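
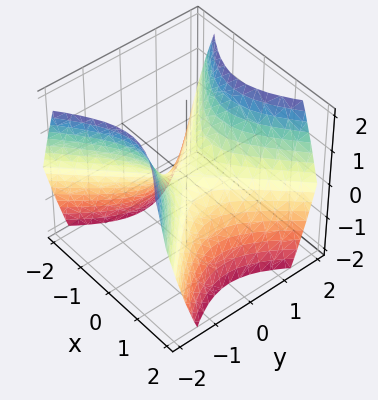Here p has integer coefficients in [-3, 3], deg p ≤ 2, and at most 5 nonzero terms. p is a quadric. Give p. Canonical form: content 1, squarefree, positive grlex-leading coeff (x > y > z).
x^2 - y^2 + z

1. deg p = 2. A hyperbolic paraboloid; a quadric.
2. Symmetries: mirror symmetry y ↦ −y ⇒ only even powers of y; the x ↦ −x reflection is a symmetry, so x appears only in even powers.
3. Checking where it meets the axes: one x-axis crossing is at x = 0; it meets the z-axis at z = 0 (among the integer gridlines); it meets the y-axis at y = 0 (among the integer gridlines).
4. Solving for integer coefficients yields p as stated.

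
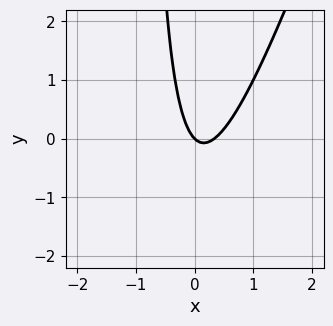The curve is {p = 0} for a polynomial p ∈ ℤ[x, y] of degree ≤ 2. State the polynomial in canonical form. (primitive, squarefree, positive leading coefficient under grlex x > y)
1. The degree is 2 — no degree-1 curve has this shape.
2. From the visible intercepts: one x-axis crossing is at x = 0; one y-axis crossing is at y = 0.
3. Together with the visible shape, these determine p as stated.

3*x^2 - x*y - x - y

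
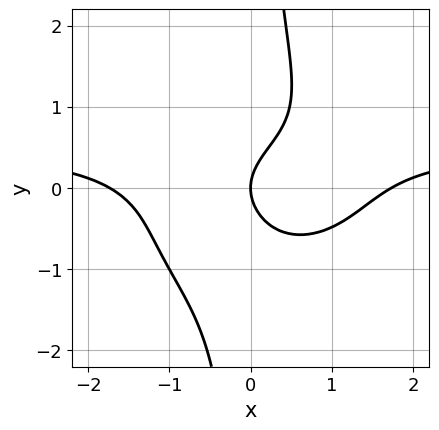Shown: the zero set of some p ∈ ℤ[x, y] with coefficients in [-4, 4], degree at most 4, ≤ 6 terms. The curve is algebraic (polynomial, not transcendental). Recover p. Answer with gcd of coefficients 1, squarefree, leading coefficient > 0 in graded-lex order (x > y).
First, deg p = 4. A generic line meets the curve in up to 4 points.
Next, checking where it meets the axes: one x-axis crossing is at x = 0; one y-axis crossing is at y = 0.
Finally, putting this together gives p.

2*x^3*y + 3*x*y^3 - x^3 - 3*y^2 + 3*x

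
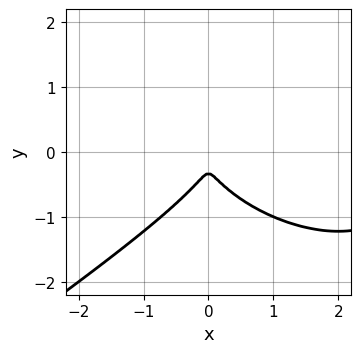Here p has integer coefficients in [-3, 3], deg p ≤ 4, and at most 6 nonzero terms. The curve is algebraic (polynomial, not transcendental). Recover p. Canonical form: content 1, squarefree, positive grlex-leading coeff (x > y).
(a) deg p = 3. No degree-2 curve has this shape.
(b) The integer polynomial consistent with all of this is the stated p.

x^3 - 3*y^3 - 3*x^2 - y^2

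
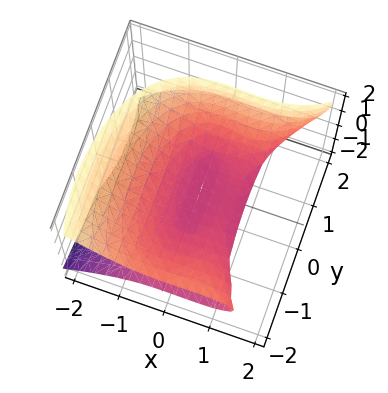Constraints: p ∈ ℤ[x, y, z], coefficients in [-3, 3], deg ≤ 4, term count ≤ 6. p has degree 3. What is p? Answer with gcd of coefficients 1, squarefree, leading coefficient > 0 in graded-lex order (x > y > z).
x^3 - y^2*z - y*z^2 - x^2 + 3*z^2

(a) deg p = 3. No degree-2 surface has this shape.
(b) From the axis intercepts and sections: among the integer gridlines, it crosses the x-axis at x ∈ {0, 1}; every point of the y-axis in the box is on the surface; it crosses the z-axis at the gridline z = 0.
(c) Together with the visible shape, these determine p as stated.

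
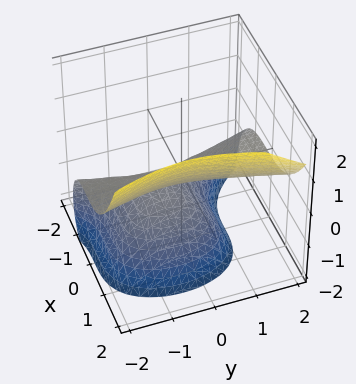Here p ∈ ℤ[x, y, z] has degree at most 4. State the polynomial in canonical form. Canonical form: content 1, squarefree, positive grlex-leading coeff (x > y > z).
3*x^3 - 2*y^2*z - 2*y*z - 3*z^2 - 2*z

deg p = 3. No degree-2 surface has this shape.
Against the integer gridlines: it crosses the x-axis at the gridline x = 0; the visible y-axis segment lies entirely on the surface; one z-axis crossing is at z = 0.
The integer polynomial consistent with all of this is the stated p.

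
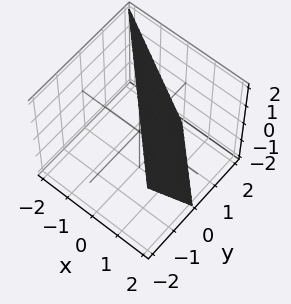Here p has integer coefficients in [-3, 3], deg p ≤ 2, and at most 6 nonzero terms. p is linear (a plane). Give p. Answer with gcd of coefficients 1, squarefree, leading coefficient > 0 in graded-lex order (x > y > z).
2*x + 2*y + z - 2

(a) The degree is 1 — every cross-section is a straight line — this is a plane.
(b) Against the integer gridlines: it meets the z-axis at z = 2 (among the integer gridlines); it meets the x-axis at x = 1 (among the integer gridlines); one y-axis crossing is at y = 1.
(c) Putting this together gives p.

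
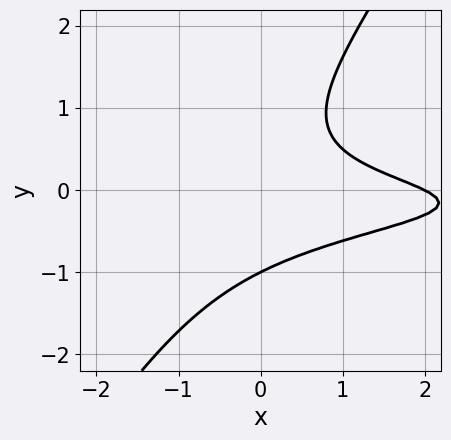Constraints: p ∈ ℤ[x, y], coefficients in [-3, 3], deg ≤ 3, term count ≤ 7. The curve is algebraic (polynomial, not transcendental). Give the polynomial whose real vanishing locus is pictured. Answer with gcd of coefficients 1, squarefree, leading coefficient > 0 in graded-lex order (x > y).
Degree: no degree-2 curve has this shape, so deg p = 3.
From the axis intercepts and sections: it crosses the x-axis at the gridline x = 2; it meets the y-axis at y = -1 (among the integer gridlines).
Together with the visible shape, these determine p as stated.

3*x*y^2 - 2*y^3 + x*y + x - 2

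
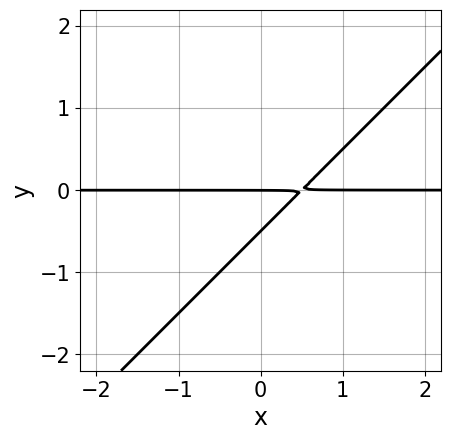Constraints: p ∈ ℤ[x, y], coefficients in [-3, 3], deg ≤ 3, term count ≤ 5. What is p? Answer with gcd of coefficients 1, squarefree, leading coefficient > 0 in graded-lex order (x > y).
2*x*y - 2*y^2 - y

1. deg p = 2.
2. From the visible intercepts: the visible x-axis segment lies entirely on the curve; it crosses the y-axis at the gridline y = 0.
3. These observations pin down the coefficients.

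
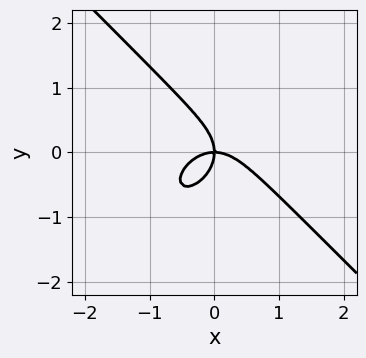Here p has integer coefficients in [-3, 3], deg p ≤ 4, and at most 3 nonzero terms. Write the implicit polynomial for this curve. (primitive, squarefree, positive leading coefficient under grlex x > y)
1. Degree: no degree-2 curve has this shape, so deg p = 3.
2. Against the integer gridlines: one y-axis crossing is at y = 0; it meets the x-axis at x = 0 (among the integer gridlines).
3. Assembling these constraints gives the stated polynomial.

x^3 + y^3 + x*y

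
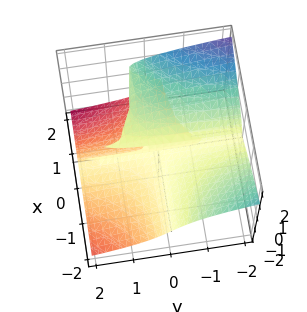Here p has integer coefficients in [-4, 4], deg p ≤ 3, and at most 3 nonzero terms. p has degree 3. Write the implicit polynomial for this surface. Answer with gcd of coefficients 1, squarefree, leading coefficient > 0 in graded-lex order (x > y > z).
x^2*y + 3*z^3 - 2*x*z

1. The degree is 3 — no degree-2 surface has this shape.
2. Checking where it meets the axes: it meets the z-axis at z = 0 (among the integer gridlines); the visible y-axis segment lies entirely on the surface; every point of the x-axis in the box is on the surface.
3. Assembling these constraints gives the stated polynomial.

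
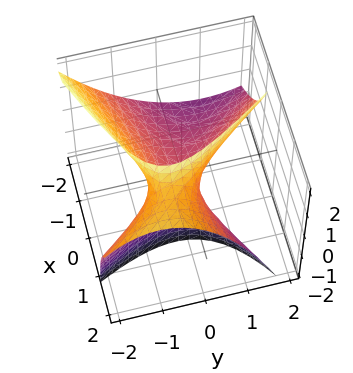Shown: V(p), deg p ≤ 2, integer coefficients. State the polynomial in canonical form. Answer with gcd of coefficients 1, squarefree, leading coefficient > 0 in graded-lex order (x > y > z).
x^2 - 2*x*y - 3*x*z - 2*y^2 + 2*z

deg p = 2. No degree-1 surface has this shape.
From the visible intercepts: it meets the y-axis at y = 0 (among the integer gridlines); it meets the z-axis at z = 0 (among the integer gridlines); it meets the x-axis at x = 0 (among the integer gridlines).
Putting this together gives p.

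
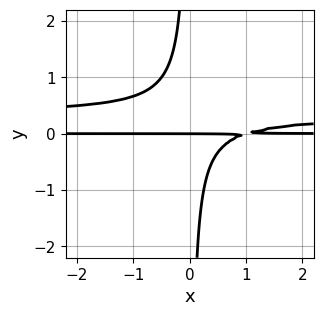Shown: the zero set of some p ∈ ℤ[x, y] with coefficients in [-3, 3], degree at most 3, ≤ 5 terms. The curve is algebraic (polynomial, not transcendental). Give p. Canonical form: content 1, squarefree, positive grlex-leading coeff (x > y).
1. deg p = 3. No degree-2 curve has this shape.
2. Observable constraints: the visible x-axis segment lies entirely on the curve; it meets the y-axis at y = 0 (among the integer gridlines).
3. Fitting integer coefficients to these (and the overall shape) gives p.

3*x*y^2 - x*y + y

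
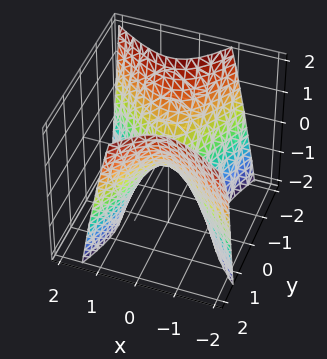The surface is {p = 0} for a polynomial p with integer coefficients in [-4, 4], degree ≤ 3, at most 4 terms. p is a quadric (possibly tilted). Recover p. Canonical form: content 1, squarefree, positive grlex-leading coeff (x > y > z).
3*x^2 + 2*x*y - 2*y^2 + 2*z

(a) The degree is 2 — no degree-1 surface has this shape.
(b) From the visible intercepts: it crosses the y-axis at the gridline y = 0; one x-axis crossing is at x = 0.
(c) Fitting integer coefficients to these (and the overall shape) gives p.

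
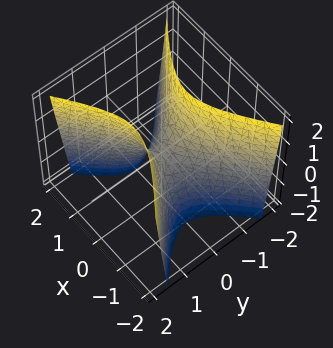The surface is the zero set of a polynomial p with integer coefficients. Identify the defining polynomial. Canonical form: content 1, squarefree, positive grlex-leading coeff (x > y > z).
2*x^2 - 3*y^2 + z

(a) Degree: a saddle surface; a quadric, so deg p = 2.
(b) Symmetries: mirror symmetry y ↦ −y ⇒ only even powers of y; the x ↦ −x reflection is a symmetry, so x appears only in even powers.
(c) Observable constraints: it meets the x-axis at x = 0 (among the integer gridlines); it crosses the z-axis at the gridline z = 0; it crosses the y-axis at the gridline y = 0.
(d) The integer polynomial consistent with all of this is the stated p.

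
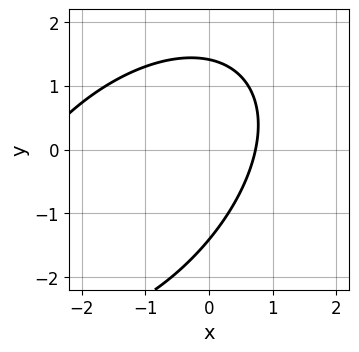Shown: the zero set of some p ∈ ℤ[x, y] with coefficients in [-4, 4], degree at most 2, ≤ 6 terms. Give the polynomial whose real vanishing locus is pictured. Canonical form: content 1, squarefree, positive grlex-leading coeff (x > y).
x^2 - x*y + y^2 + 2*x - 2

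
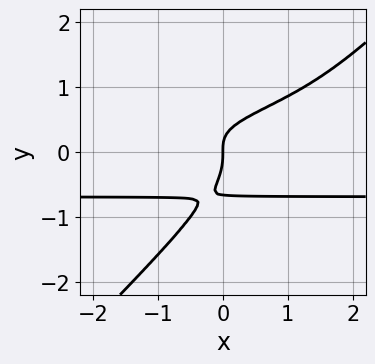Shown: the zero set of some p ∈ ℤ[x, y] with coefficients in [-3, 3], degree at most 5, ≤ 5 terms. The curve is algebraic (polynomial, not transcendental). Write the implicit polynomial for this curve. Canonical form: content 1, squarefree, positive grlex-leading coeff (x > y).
deg p = 4. No degree-3 curve has this shape.
From the visible intercepts: it meets the y-axis at y = 0 (among the integer gridlines); one x-axis crossing is at x = 0.
Together with the visible shape, these determine p as stated.

3*x*y^3 - 3*y^4 - 2*y^3 + x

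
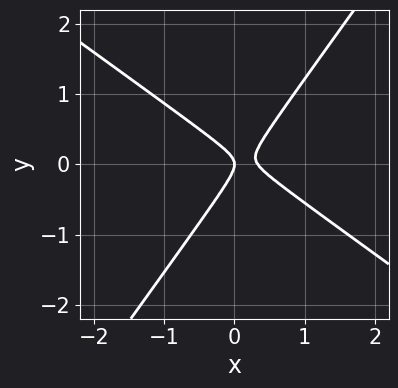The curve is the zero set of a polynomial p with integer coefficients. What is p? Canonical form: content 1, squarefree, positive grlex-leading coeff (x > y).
(a) deg p = 2. A generic line meets the curve in up to 2 points.
(b) Observable constraints: it meets the x-axis at x = 0 (among the integer gridlines); one y-axis crossing is at y = 0.
(c) Together with the visible shape, these determine p as stated.

3*x^2 + 2*x*y - 3*y^2 - x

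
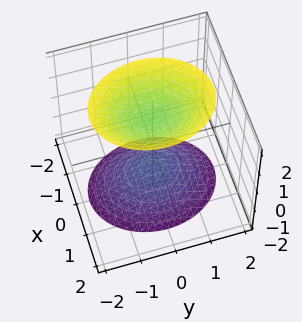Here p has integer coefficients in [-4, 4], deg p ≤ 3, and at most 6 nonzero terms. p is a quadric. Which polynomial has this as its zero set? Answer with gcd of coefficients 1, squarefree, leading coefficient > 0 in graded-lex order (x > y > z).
3*x^2 + 2*y^2 - 2*z^2 + 3

1. I count 2 distinct pieces. Treating them together as one polynomial.
2. Degree: two separate bowl-shaped sheets opening away from each other; a quadric, so deg p = 2.
3. Symmetries: mirror symmetry x ↦ −x ⇒ only even powers of x; the z ↦ −z reflection is a symmetry, so z appears only in even powers; the y ↦ −y reflection is a symmetry, so y appears only in even powers.
4. Reading off the gridlines: it misses every integer gridline on the y-axis; the surface avoids every integer x-axis point in the box.
5. The integer polynomial consistent with all of this is the stated p.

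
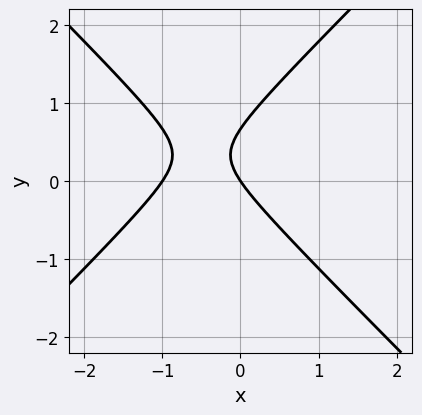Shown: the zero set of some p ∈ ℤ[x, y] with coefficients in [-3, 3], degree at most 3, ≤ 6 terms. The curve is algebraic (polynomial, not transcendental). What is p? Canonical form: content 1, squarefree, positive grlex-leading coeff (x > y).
(a) Degree: no degree-1 curve has this shape, so deg p = 2.
(b) Observable constraints: it crosses the y-axis at the gridline y = 0; the x-axis gridline crossings are at x ∈ {-1, 0}.
(c) Fitting integer coefficients to these (and the overall shape) gives p.

3*x^2 - 3*y^2 + 3*x + 2*y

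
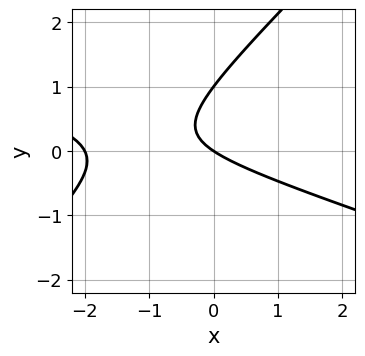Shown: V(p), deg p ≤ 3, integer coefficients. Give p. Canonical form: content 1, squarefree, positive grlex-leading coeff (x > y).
First, degree: no degree-1 curve has this shape, so deg p = 2.
Then, observable constraints: the y-axis gridline crossings are at y ∈ {0, 1}; among the integer gridlines, it crosses the x-axis at x ∈ {-2, 0}.
Finally, solving for integer coefficients yields p as stated.

x^2 + 2*x*y - 3*y^2 + 2*x + 3*y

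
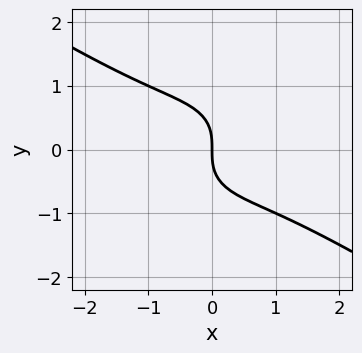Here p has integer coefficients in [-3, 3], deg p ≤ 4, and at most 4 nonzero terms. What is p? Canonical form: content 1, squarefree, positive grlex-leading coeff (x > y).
2*x^3 + 2*x^2*y + 3*y^3 + 3*x

First, degree: no degree-2 curve has this shape, so deg p = 3.
Next, from the visible intercepts: it crosses the y-axis at the gridline y = 0; one x-axis crossing is at x = 0.
Finally, these observations pin down the coefficients.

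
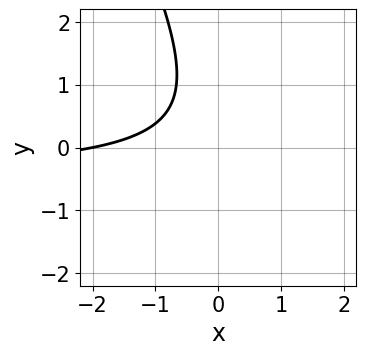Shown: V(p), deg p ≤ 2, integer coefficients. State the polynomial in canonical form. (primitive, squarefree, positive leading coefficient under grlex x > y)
2*x*y + y^2 + x - y + 2

1. The degree is 2 — the shape is more complex than any degree-1 curve.
2. Observable constraints: the curve avoids every integer y-axis point in the box; it meets the x-axis at x = -2 (among the integer gridlines).
3. Solving for integer coefficients yields p as stated.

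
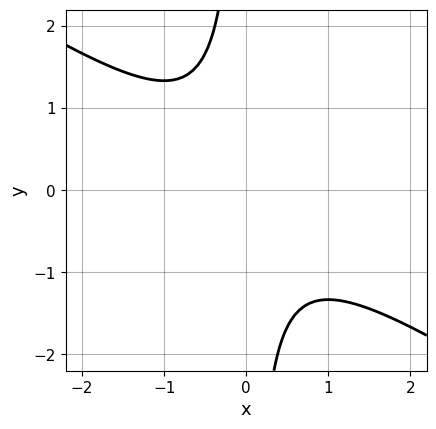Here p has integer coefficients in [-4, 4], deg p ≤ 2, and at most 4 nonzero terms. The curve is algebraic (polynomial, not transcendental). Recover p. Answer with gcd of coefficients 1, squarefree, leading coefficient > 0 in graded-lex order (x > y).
2*x^2 + 3*x*y + 2

1. deg p = 2.
2. From the axis intercepts and sections: it misses every integer gridline on the x-axis; no y-intercept at any integer in the box.
3. Assembling these constraints gives the stated polynomial.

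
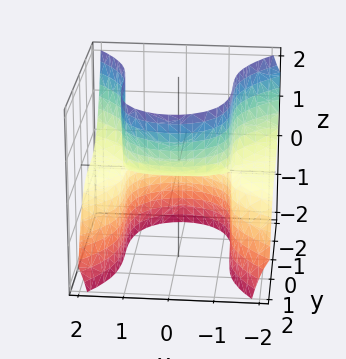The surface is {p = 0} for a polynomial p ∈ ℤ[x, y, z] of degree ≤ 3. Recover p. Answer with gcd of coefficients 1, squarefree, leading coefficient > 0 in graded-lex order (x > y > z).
2*x^2*z + y^3 - 3*z

1. The degree is 3 — the shape is more complex than any degree-2 surface.
2. Reading off the gridlines: the visible x-axis segment lies entirely on the surface; one y-axis crossing is at y = 0; one z-axis crossing is at z = 0.
3. Fitting integer coefficients to these (and the overall shape) gives p.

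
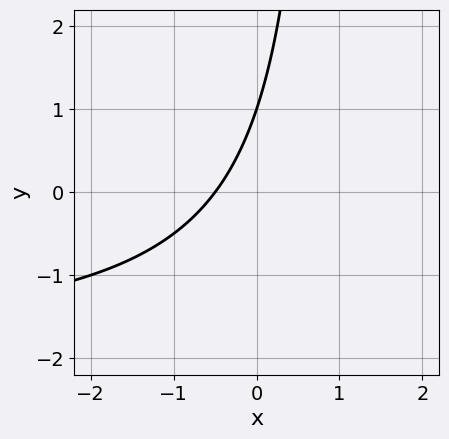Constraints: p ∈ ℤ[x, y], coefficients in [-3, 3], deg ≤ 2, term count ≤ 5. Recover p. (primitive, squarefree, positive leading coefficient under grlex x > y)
First, the degree is 2 — no degree-1 curve has this shape.
Next, checking where it meets the axes: it meets the y-axis at y = 1 (among the integer gridlines).
Finally, solving for integer coefficients yields p as stated.

x*y + 2*x - y + 1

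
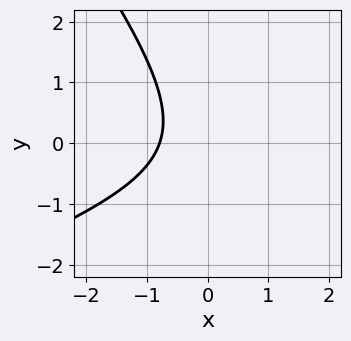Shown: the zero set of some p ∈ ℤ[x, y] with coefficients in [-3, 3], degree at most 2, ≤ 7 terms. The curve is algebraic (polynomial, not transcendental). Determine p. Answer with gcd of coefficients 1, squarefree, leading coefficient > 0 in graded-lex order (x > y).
x^2 - 2*x*y - 2*y^2 - 3*x - 3

deg p = 2.
Checking where it meets the axes: the curve avoids every integer y-axis point in the box.
These observations pin down the coefficients.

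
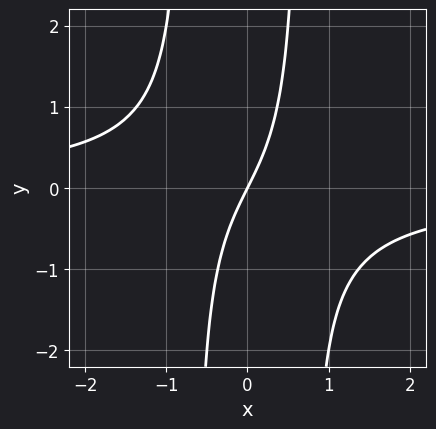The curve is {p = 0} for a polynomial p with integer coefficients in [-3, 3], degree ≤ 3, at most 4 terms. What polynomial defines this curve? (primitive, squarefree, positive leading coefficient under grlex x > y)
1. Degree: a generic line meets the curve in up to 3 points, so deg p = 3.
2. Observable constraints: one y-axis crossing is at y = 0; it crosses the x-axis at the gridline x = 0.
3. Putting this together gives p.

2*x^2*y + 2*x - y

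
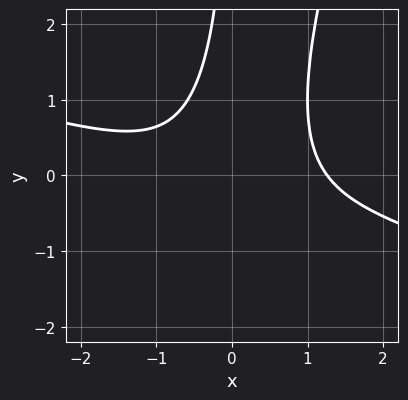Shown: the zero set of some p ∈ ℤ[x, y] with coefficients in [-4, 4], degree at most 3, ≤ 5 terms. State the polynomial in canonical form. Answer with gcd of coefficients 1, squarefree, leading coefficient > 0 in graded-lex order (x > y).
x^3 + 3*x^2*y - x*y^2 - x*y - 2

deg p = 3. The shape is more complex than any degree-2 curve.
From the axis intercepts and sections: it misses every integer gridline on the y-axis.
Putting this together gives p.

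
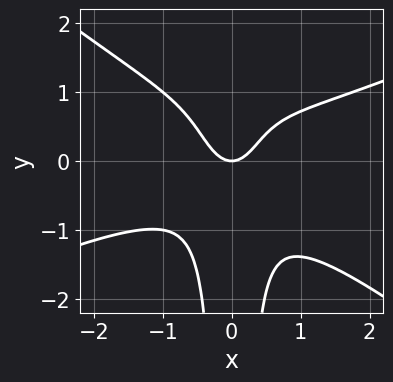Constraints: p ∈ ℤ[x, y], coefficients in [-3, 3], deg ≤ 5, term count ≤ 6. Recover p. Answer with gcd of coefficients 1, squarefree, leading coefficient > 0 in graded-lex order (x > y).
Degree: the shape is more complex than any degree-3 curve, so deg p = 4.
Checking where it meets the axes: it meets the x-axis at x = 0 (among the integer gridlines); one y-axis crossing is at y = 0.
The integer polynomial consistent with all of this is the stated p.

x^4 - x^3*y - 3*x^2*y^2 + 2*x^2 - y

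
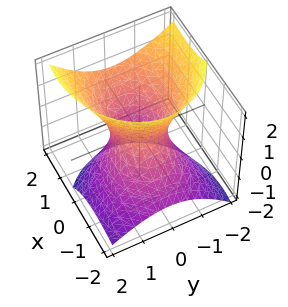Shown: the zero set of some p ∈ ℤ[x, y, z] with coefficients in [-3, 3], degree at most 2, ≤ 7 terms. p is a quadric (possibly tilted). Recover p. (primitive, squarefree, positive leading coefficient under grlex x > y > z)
1. deg p = 2.
2. Reading off the gridlines: no z-intercept at any integer in the box; the x-axis gridline crossings are at x ∈ {-1, 1}.
3. These observations pin down the coefficients.

2*x^2 - 3*x*z + 3*y^2 + y*z - 2*z^2 - 2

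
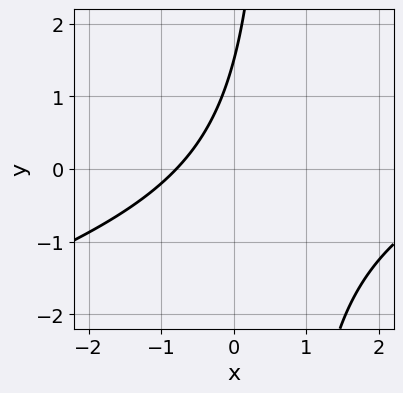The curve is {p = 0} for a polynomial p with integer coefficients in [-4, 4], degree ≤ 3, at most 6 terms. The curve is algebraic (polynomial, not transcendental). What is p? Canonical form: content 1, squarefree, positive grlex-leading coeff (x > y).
x^2 - 3*x*y - 3*x + 2*y - 3

(a) Degree: a generic line meets the curve in up to 2 points, so deg p = 2.
(b) Solving for integer coefficients yields p as stated.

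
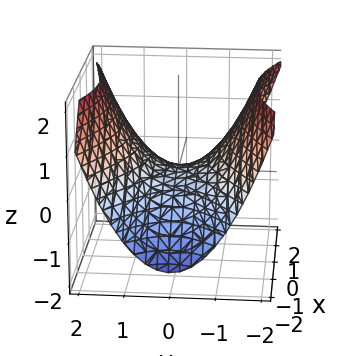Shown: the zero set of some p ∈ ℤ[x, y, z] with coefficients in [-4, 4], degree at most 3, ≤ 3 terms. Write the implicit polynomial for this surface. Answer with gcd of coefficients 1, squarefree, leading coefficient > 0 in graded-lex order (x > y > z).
x^2 - 2*y^2 + 3*z

The degree is 2 — a saddle surface; a quadric.
Symmetries: mirror symmetry y ↦ −y ⇒ only even powers of y; the x ↦ −x reflection is a symmetry, so x appears only in even powers.
Against the integer gridlines: it meets the z-axis at z = 0 (among the integer gridlines); one x-axis crossing is at x = 0.
Matching integer coefficients to the picture gives p.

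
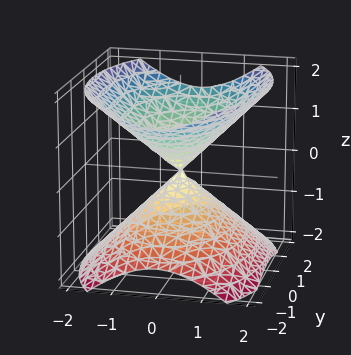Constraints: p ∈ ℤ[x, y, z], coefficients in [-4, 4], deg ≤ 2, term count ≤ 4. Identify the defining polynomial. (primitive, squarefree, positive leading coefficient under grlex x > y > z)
2*x^2 + y^2 - 2*z^2

(a) I count 2 distinct pieces. Treating them together as one polynomial.
(b) Degree: two nappes meeting at a single point; a quadric, so deg p = 2.
(c) Symmetries: it's symmetric under y → −y, forcing even powers of y; it's symmetric under z → −z, forcing even powers of z; mirror symmetry x ↦ −x ⇒ only even powers of x.
(d) From the visible intercepts: one z-axis crossing is at z = 0; one y-axis crossing is at y = 0; it crosses the x-axis at the gridline x = 0.
(e) Assembling these constraints gives the stated polynomial.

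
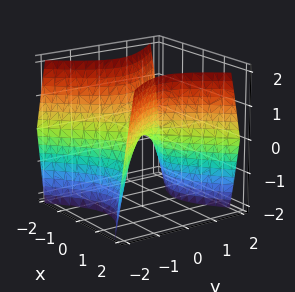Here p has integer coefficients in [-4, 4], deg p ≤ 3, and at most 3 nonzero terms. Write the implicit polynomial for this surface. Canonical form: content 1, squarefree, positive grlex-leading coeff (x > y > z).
3*x^2 - 3*y^2 - 2*z

First, degree: a hyperbolic paraboloid; a quadric, so deg p = 2.
Then, symmetries: the y ↦ −y reflection is a symmetry, so y appears only in even powers; mirror symmetry x ↦ −x ⇒ only even powers of x.
Then, observable constraints: it meets the x-axis at x = 0 (among the integer gridlines); one y-axis crossing is at y = 0; it crosses the z-axis at the gridline z = 0.
Finally, together with the visible shape, these determine p as stated.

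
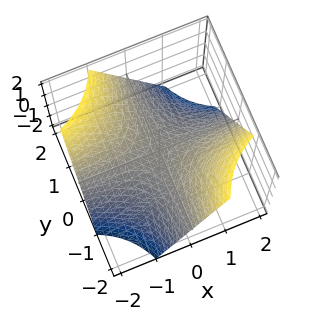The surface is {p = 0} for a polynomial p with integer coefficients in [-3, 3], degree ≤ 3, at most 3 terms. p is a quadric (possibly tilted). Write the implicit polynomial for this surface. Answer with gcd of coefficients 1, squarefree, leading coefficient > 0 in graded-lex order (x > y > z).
x*y + z

The degree is 2 — no degree-1 surface has this shape.
From the axis intercepts and sections: every point of the x-axis in the box is on the surface; every point of the y-axis in the box is on the surface; it crosses the z-axis at the gridline z = 0.
These observations pin down the coefficients.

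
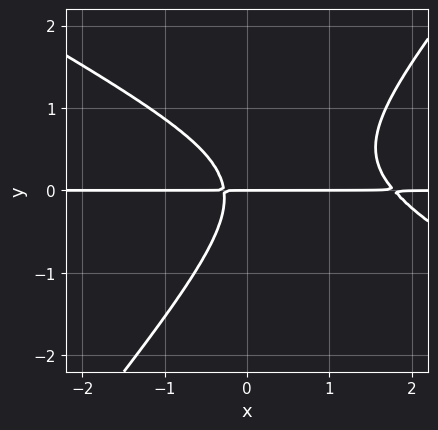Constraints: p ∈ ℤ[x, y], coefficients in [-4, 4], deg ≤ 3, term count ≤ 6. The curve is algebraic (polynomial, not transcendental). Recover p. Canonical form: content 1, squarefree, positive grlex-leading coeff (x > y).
2*x^2*y + 2*x*y^2 - 3*y^3 - 3*x*y - y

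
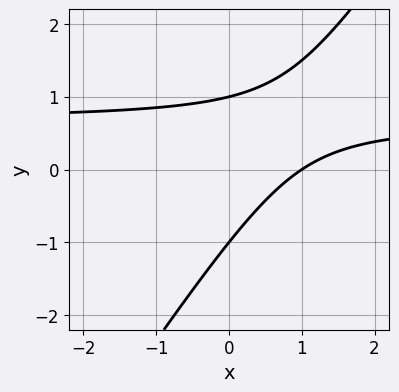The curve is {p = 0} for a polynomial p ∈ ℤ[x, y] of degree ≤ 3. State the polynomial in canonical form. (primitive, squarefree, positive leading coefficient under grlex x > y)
3*x*y - 2*y^2 - 2*x + 2

Degree: a generic line meets the curve in up to 2 points, so deg p = 2.
Reading off the gridlines: the y-axis gridline crossings are at y ∈ {-1, 1}; one x-axis crossing is at x = 1.
Matching integer coefficients to the picture gives p.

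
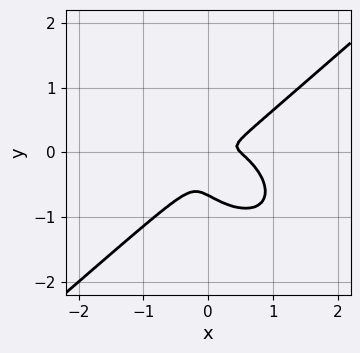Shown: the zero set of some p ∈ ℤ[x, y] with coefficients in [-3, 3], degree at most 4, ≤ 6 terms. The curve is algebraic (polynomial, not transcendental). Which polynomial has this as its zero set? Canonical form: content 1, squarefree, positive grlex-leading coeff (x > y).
2*x^3 - 3*y^3 - x^2 + x*y - 2*y^2

First, degree: the shape is more complex than any degree-2 curve, so deg p = 3.
Finally, the integer polynomial consistent with all of this is the stated p.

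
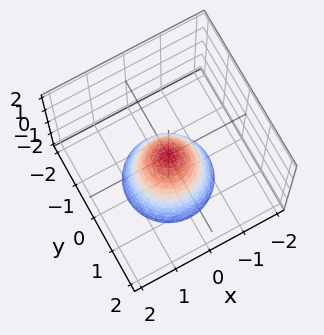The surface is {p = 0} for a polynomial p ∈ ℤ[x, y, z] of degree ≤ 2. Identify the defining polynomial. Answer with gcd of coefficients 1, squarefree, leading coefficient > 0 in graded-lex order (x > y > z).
3*x^2 + 3*y^2 + 2*z

1. Degree: a single bowl opening along one axis; a quadric, so deg p = 2.
2. By symmetry, every cross-section ⟂ z is a circle, so x, y appear only via x² + y².
3. Observable constraints: it crosses the z-axis at the gridline z = 0; one y-axis crossing is at y = 0; it meets the x-axis at x = 0 (among the integer gridlines).
4. Solving for integer coefficients yields p as stated.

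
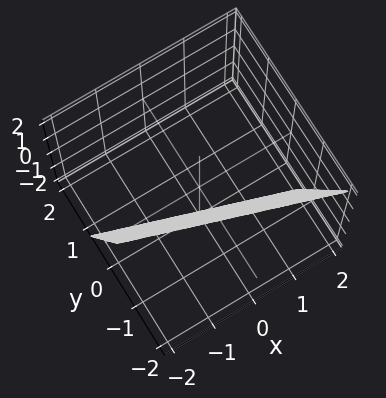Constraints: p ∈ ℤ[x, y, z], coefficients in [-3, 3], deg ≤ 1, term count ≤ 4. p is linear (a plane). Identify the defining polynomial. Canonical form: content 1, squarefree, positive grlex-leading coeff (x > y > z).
(a) deg p = 1. Every cross-section is a straight line — this is a plane.
(b) Checking where it meets the axes: it meets the z-axis at z = -2 (among the integer gridlines); it meets the x-axis at x = -2 (among the integer gridlines).
(c) Solving for integer coefficients yields p as stated.

x + 3*y + z + 2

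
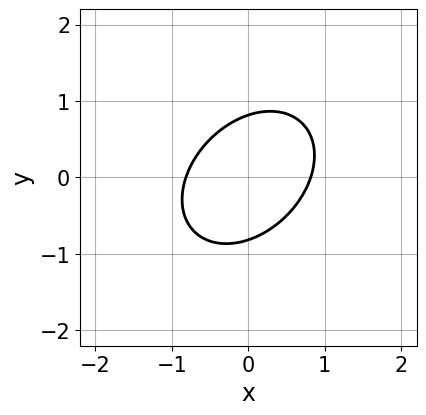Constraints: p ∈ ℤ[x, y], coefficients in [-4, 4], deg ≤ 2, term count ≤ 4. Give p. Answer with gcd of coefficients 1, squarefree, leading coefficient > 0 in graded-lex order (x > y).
First, deg p = 2.
Finally, the integer polynomial consistent with all of this is the stated p.

3*x^2 - 2*x*y + 3*y^2 - 2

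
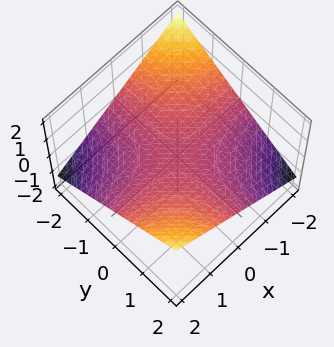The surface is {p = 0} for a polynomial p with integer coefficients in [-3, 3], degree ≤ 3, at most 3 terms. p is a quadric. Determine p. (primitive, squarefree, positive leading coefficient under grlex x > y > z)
(a) The degree is 2 — a saddle surface; a quadric.
(b) Against the integer gridlines: every point of the y-axis in the box is on the surface; the visible x-axis segment lies entirely on the surface; it crosses the z-axis at the gridline z = 0.
(c) Assembling these constraints gives the stated polynomial.

x*y - 3*z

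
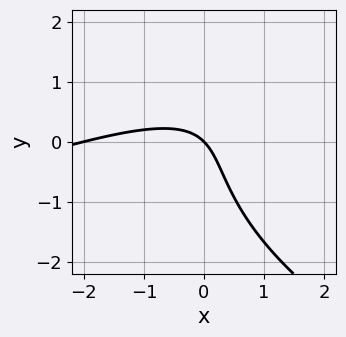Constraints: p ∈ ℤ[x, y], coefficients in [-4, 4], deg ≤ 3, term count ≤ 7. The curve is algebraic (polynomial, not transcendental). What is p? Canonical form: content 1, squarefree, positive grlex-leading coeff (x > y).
deg p = 3. The shape is more complex than any degree-2 curve.
Against the integer gridlines: the x-axis gridline crossings are at x ∈ {-2, 0}; it crosses the y-axis at the gridline y = 0.
Putting this together gives p.

y^3 + x^2 - 3*x*y + 2*x + 2*y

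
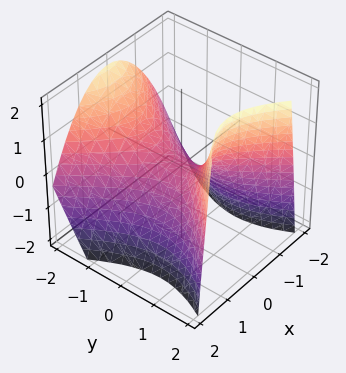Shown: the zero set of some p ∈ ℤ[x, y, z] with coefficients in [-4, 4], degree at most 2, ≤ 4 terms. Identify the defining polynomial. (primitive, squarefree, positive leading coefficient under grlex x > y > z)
3*x^2 - 2*y^2 - y*z + 3*z

1. The degree is 2 — the shape is more complex than any degree-1 surface.
2. Against the integer gridlines: it meets the x-axis at x = 0 (among the integer gridlines); it meets the y-axis at y = 0 (among the integer gridlines); it meets the z-axis at z = 0 (among the integer gridlines).
3. Putting this together gives p.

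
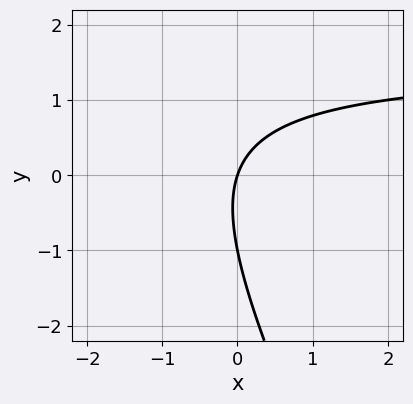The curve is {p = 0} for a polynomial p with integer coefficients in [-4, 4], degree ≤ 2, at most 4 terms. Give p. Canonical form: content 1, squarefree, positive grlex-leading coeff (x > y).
First, the degree is 2 — no degree-1 curve has this shape.
Next, reading off the gridlines: it meets the x-axis at x = 0 (among the integer gridlines); the y-axis gridline crossings are at y ∈ {-1, 0}.
Finally, these observations pin down the coefficients.

2*x*y + y^2 - 3*x + y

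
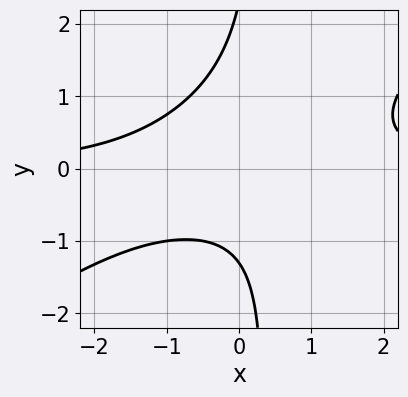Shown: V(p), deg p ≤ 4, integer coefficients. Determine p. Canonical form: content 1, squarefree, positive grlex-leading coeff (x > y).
2*x^2*y - 3*x*y^2 + y^2 - y - 3

(a) The degree is 3 — the shape is more complex than any degree-2 curve.
(b) From the visible intercepts: it misses every integer gridline on the x-axis.
(c) The integer polynomial consistent with all of this is the stated p.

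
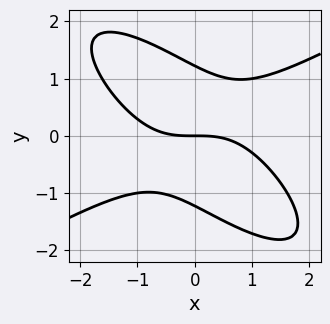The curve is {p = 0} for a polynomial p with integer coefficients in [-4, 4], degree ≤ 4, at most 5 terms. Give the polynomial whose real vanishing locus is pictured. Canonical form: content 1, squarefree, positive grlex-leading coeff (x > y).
x^3 - 2*x*y^2 - 2*y^3 + 3*y

First, degree: no degree-2 curve has this shape, so deg p = 3.
Then, against the integer gridlines: it meets the x-axis at x = 0 (among the integer gridlines); it crosses the y-axis at the gridline y = 0.
Finally, the integer polynomial consistent with all of this is the stated p.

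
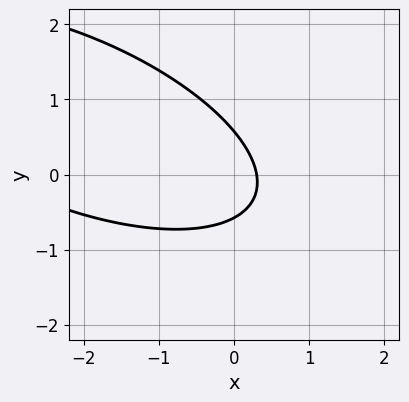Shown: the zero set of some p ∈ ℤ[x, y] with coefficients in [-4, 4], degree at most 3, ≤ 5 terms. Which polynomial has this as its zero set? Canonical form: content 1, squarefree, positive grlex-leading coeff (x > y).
x^2 + 2*x*y + 3*y^2 + 3*x - 1

First, degree: no degree-1 curve has this shape, so deg p = 2.
Finally, putting this together gives p.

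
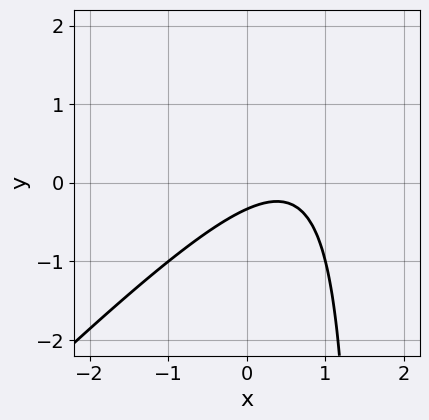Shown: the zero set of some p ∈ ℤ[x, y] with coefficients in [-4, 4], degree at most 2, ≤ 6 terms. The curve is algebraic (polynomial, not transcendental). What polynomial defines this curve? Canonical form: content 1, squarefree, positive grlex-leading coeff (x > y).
Degree: a generic line meets the curve in up to 2 points, so deg p = 2.
From the axis intercepts and sections: the curve avoids every integer x-axis point in the box.
These observations pin down the coefficients.

2*x^2 - 2*x*y - 2*x + 3*y + 1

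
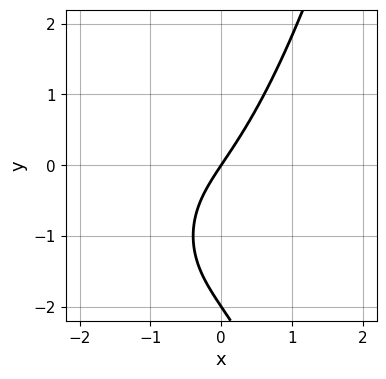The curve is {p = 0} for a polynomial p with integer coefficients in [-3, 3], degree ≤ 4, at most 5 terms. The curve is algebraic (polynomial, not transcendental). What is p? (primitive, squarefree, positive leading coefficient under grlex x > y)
2*x^3 + 2*x^2 - y^2 + 3*x - 2*y

First, degree: no degree-2 curve has this shape, so deg p = 3.
Next, from the visible intercepts: the y-axis gridline crossings are at y ∈ {-2, 0}; it meets the x-axis at x = 0 (among the integer gridlines).
Finally, together with the visible shape, these determine p as stated.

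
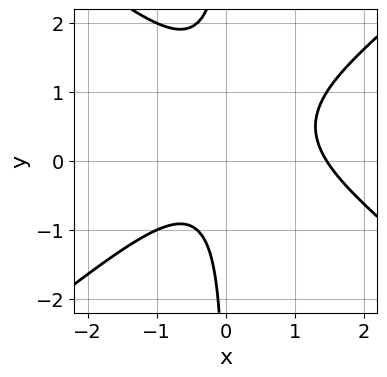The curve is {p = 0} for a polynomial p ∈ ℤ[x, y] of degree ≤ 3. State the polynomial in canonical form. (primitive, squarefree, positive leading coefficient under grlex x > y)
2*x^3 - 3*x*y^2 - 2*x^2 + 3*x*y - 2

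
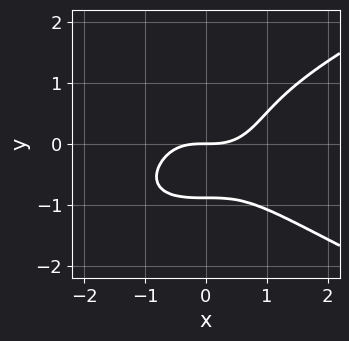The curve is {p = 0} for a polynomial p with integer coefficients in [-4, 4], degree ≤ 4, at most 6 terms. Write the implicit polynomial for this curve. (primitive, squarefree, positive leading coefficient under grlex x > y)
3*y^4 - 2*x^3 + y^2 + 3*y

First, degree: the shape is more complex than any degree-3 curve, so deg p = 4.
Then, observable constraints: it crosses the x-axis at the gridline x = 0; one y-axis crossing is at y = 0.
Finally, together with the visible shape, these determine p as stated.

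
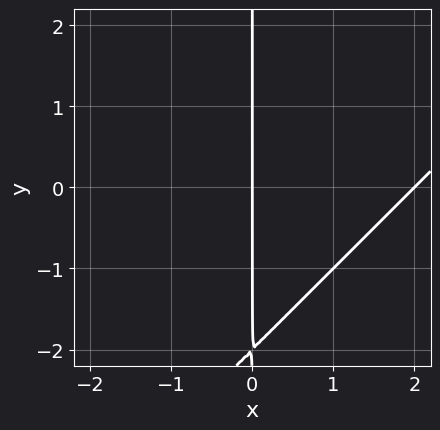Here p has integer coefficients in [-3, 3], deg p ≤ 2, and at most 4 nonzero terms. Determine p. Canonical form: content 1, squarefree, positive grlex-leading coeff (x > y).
First, deg p = 2.
Next, from the axis intercepts and sections: among the integer gridlines, it crosses the x-axis at x ∈ {0, 2}; every point of the y-axis in the box is on the curve.
Finally, matching integer coefficients to the picture gives p.

x^2 - x*y - 2*x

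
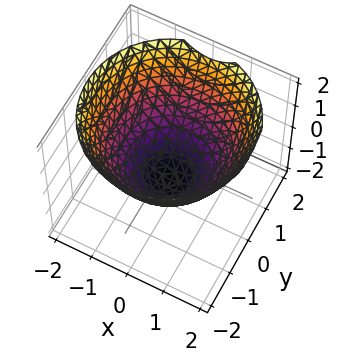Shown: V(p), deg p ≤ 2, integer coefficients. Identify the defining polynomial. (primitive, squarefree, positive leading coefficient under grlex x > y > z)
1. The degree is 2 — a generic line meets the surface in up to 2 points.
2. Symmetry: every cross-section ⟂ z is a circle, so x, y appear only via x² + y².
3. Reading off the gridlines: a circular section at z = 0 has radius between 1 and 2; it meets the z-axis at z = -1 (among the integer gridlines).
4. Fitting integer coefficients to these (and the overall shape) gives p.

2*x^2 + 2*y^2 - 3*z - 3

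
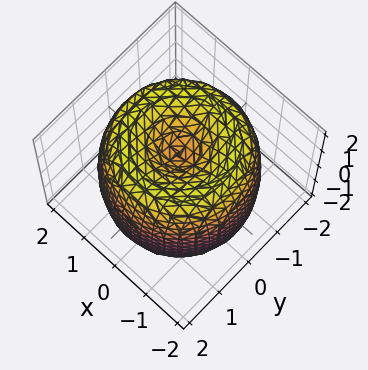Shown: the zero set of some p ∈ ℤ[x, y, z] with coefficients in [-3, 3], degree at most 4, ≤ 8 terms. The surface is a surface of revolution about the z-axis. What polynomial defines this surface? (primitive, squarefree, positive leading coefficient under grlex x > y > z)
x^4 + 2*x^2*y^2 + y^4 - 3*x^2 - 3*y^2 + z^2 - 1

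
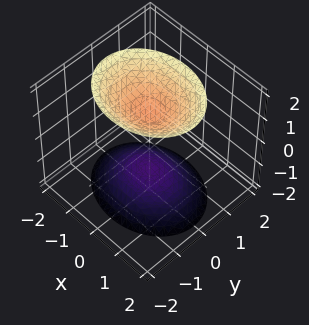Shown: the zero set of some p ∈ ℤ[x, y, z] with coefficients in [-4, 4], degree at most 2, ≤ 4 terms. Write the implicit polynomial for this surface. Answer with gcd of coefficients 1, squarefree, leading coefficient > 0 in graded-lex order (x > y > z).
1. I count 2 distinct pieces. Treating them together as one polynomial.
2. Degree: two sheets facing apart; a quadric, so deg p = 2.
3. Symmetries: mirror symmetry y ↦ −y ⇒ only even powers of y; mirror symmetry x ↦ −x ⇒ only even powers of x; it's symmetric under z → −z, forcing even powers of z.
4. Checking where it meets the axes: it misses every integer gridline on the y-axis; the surface avoids every integer x-axis point in the box.
5. Matching integer coefficients to the picture gives p.

2*x^2 + 3*y^2 - 2*z^2 + 3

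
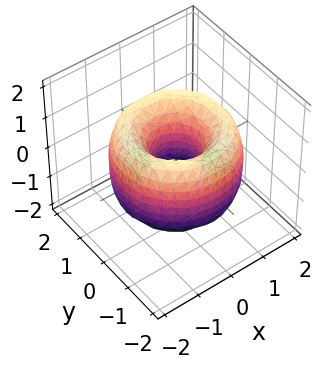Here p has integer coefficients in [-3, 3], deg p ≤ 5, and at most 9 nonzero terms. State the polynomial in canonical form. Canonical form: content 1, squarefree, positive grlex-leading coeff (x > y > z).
x^4 + 2*x^2*y^2 + y^4 - 3*x^2 - 3*y^2 + z^2 + 1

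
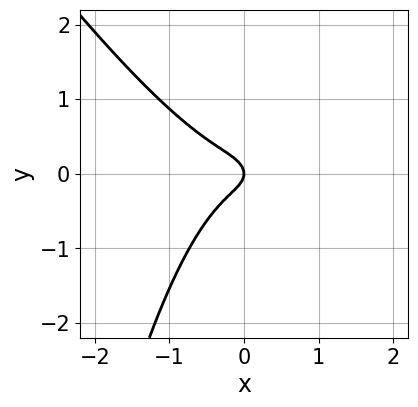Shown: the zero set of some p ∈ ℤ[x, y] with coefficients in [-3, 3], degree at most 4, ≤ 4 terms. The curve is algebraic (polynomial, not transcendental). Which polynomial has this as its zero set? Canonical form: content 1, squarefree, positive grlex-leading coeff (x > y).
First, degree: a generic line meets the curve in up to 3 points, so deg p = 3.
Next, against the integer gridlines: it crosses the x-axis at the gridline x = 0; it meets the y-axis at y = 0 (among the integer gridlines).
Finally, together with the visible shape, these determine p as stated.

3*x^3 + 2*x^2*y + 3*y^2 + x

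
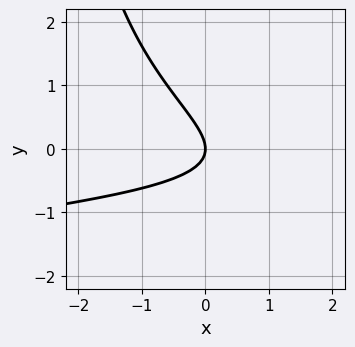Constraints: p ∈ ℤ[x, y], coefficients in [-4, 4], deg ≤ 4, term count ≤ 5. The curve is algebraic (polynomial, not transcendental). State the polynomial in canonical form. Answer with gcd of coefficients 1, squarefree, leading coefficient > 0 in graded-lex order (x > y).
1. deg p = 3. A generic line meets the curve in up to 3 points.
2. From the axis intercepts and sections: one y-axis crossing is at y = 0; it crosses the x-axis at the gridline x = 0.
3. Putting this together gives p.

x*y^2 + 2*x*y + 3*y^2 + 2*x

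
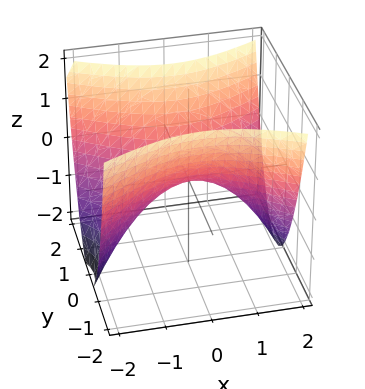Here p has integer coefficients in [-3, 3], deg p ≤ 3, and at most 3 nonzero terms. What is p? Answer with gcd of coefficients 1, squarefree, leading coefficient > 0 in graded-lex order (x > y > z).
x^2 - 2*y^2 + 2*z

(a) The degree is 2 — a hyperbolic paraboloid; a quadric.
(b) Symmetries: it's symmetric under y → −y, forcing even powers of y; the x ↦ −x reflection is a symmetry, so x appears only in even powers.
(c) From the axis intercepts and sections: it meets the x-axis at x = 0 (among the integer gridlines); it crosses the y-axis at the gridline y = 0; it meets the z-axis at z = 0 (among the integer gridlines).
(d) The integer polynomial consistent with all of this is the stated p.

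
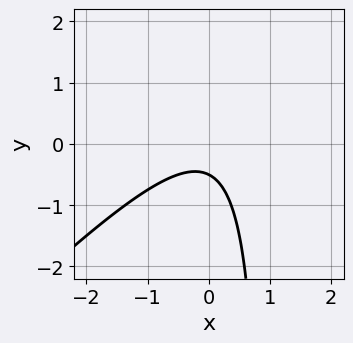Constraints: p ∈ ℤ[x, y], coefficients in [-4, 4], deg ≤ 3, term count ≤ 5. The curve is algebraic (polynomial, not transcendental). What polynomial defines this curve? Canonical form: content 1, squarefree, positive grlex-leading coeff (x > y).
1. The degree is 2 — no degree-1 curve has this shape.
2. Observable constraints: no x-intercept at any integer in the box.
3. Fitting integer coefficients to these (and the overall shape) gives p.

2*x^2 - 2*x*y + 2*y + 1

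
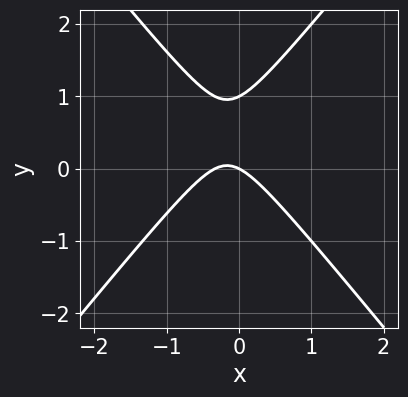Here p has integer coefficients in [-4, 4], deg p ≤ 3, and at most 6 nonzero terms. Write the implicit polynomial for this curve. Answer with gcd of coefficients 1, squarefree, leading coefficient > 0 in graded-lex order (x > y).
3*x^2 - 2*y^2 + x + 2*y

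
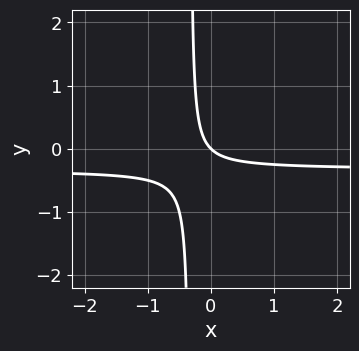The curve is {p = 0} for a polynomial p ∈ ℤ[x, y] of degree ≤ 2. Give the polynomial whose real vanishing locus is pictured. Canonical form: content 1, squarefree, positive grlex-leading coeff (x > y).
3*x*y + x + y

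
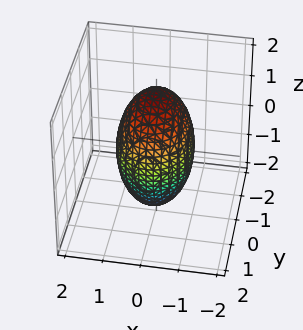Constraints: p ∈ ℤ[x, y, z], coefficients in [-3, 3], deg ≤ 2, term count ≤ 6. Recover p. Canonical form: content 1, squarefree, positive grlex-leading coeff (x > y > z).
(a) Degree: bounded and convex; a quadric, so deg p = 2.
(b) Symmetries: the y ↦ −y reflection is a symmetry, so y appears only in even powers; the x ↦ −x reflection is a symmetry, so x appears only in even powers; it's symmetric under z → −z, forcing even powers of z.
(c) Against the integer gridlines: among the integer gridlines, it crosses the x-axis at x ∈ {-1, 1}.
(d) Assembling these constraints gives the stated polynomial.

3*x^2 + 2*y^2 + z^2 - 3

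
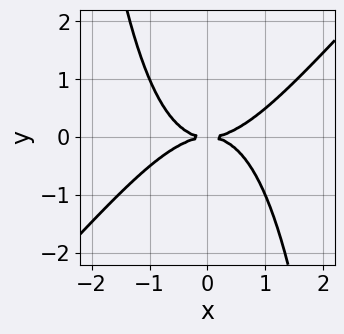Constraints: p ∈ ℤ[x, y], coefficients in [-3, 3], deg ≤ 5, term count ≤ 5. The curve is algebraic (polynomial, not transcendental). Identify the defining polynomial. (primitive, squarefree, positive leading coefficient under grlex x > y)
x^4 - x^3*y - 2*y^2

1. The degree is 4 — the shape is more complex than any degree-3 curve.
2. Against the integer gridlines: it crosses the y-axis at the gridline y = 0; one x-axis crossing is at x = 0.
3. Solving for integer coefficients yields p as stated.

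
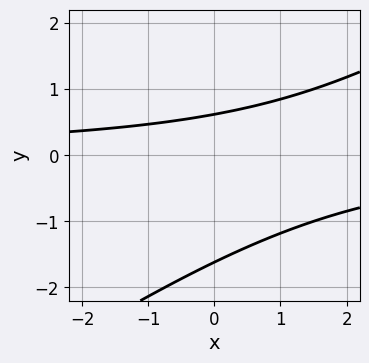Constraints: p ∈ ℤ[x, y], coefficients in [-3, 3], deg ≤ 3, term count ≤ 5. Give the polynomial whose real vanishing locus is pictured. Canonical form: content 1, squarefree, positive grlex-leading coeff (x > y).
First, deg p = 2. A generic line meets the curve in up to 2 points.
Then, observable constraints: it misses every integer gridline on the x-axis.
Finally, putting this together gives p.

2*x*y - 3*y^2 - 3*y + 3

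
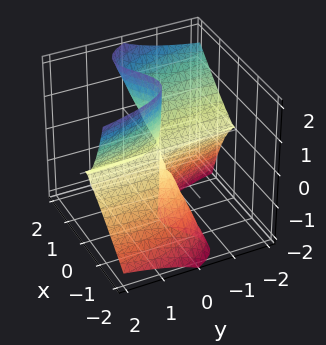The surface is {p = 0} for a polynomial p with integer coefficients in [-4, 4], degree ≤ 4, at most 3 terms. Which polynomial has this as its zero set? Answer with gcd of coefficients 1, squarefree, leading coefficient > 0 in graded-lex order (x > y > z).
The degree is 3 — a generic line meets the surface in up to 3 points.
Observable constraints: every point of the y-axis in the box is on the surface; it meets the x-axis at x = 0 (among the integer gridlines); every point of the z-axis in the box is on the surface.
Matching integer coefficients to the picture gives p.

2*x^3 - 2*x^2*z + y*z^2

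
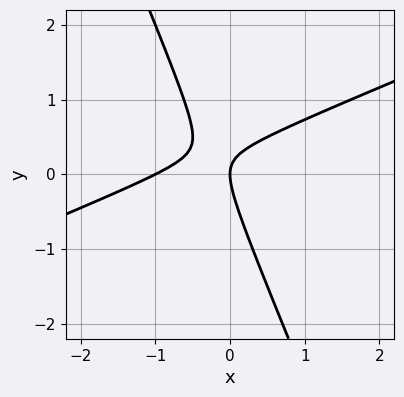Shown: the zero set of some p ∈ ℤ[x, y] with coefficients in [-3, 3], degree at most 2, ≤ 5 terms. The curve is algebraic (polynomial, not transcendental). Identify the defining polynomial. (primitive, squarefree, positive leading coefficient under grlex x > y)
(a) Degree: the shape is more complex than any degree-1 curve, so deg p = 2.
(b) Observable constraints: among the integer gridlines, it crosses the x-axis at x ∈ {-1, 0}; it crosses the y-axis at the gridline y = 0.
(c) Solving for integer coefficients yields p as stated.

x^2 - 2*x*y - y^2 + x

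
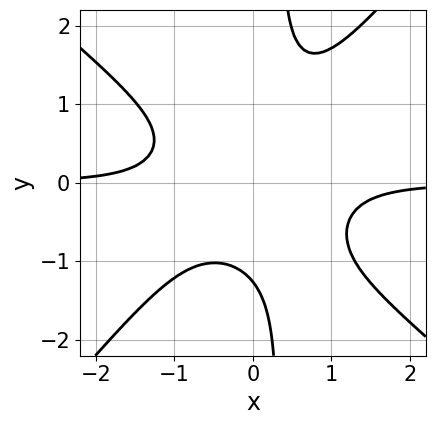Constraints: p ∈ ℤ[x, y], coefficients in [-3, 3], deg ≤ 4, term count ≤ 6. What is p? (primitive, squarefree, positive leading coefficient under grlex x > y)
First, the degree is 4 — no degree-3 curve has this shape.
Then, from the axis intercepts and sections: no x-intercept at any integer in the box.
Finally, matching integer coefficients to the picture gives p.

3*x^3*y + x^2*y^2 - 3*x*y^3 + y^3 + 2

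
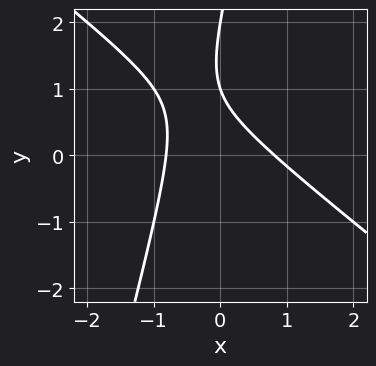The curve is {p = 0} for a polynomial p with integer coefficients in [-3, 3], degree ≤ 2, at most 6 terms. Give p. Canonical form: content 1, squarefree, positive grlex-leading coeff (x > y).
3*x^2 + 3*x*y - y^2 + 3*y - 2

(a) Degree: the shape is more complex than any degree-1 curve, so deg p = 2.
(b) From the axis intercepts and sections: the y-axis gridline crossings are at y ∈ {1, 2}.
(c) Matching integer coefficients to the picture gives p.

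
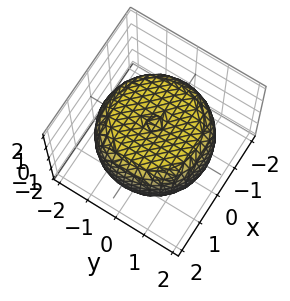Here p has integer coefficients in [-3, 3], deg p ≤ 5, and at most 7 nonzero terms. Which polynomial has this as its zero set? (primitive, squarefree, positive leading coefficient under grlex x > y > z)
x^4 + 2*x^2*y^2 + y^4 - 2*x^2 - 2*y^2 + 3*z^2 - 3

1. Degree: no degree-3 surface has this shape, so deg p = 4.
2. Symmetries: rotational symmetry about the z-axis ⇒ p depends on x, y only through x² + y².
3. Observable constraints: a circular section at z = 0 has radius between 1 and 2; among the integer gridlines, it crosses the z-axis at z ∈ {-1, 1}.
4. Putting this together gives p.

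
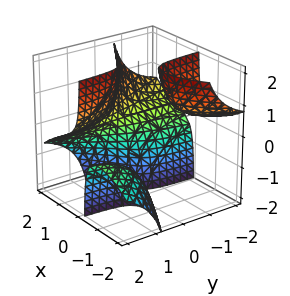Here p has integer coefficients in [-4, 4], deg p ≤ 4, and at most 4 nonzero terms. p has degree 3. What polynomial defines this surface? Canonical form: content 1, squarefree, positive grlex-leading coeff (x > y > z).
First, there are 3 components. Treating them together as one polynomial.
Next, the degree is 3 — a generic line meets the surface in up to 3 points.
Next, observable constraints: no y-intercept at any integer in the box; no z-intercept at any integer in the box; it meets the x-axis at x = 1 (among the integer gridlines).
Finally, together with the visible shape, these determine p as stated.

x^3 + 3*x*y*z - 1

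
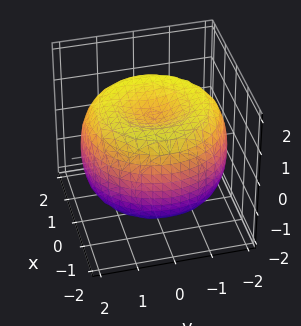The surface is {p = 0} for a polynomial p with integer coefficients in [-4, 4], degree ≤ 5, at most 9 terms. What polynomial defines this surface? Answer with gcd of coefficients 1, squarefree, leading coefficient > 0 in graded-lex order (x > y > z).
x^4 + 2*x^2*y^2 + y^4 - 3*x^2 - 3*y^2 + 3*z^2 - 3

First, deg p = 4.
Then, symmetry: the z-axis is an axis of rotation, so x and y enter only as x² + y².
Next, against the integer gridlines: a circular section at z = 0 has radius between 1 and 2; the z-axis gridline crossings are at z ∈ {-1, 1}.
Finally, solving for integer coefficients yields p as stated.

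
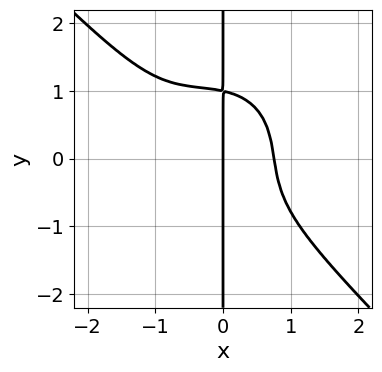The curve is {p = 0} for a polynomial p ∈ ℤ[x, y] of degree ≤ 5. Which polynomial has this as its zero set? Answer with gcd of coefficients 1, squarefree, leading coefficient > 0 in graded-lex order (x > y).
First, deg p = 4.
Then, observable constraints: one x-axis crossing is at x = 0; the visible y-axis segment lies entirely on the curve.
Finally, assembling these constraints gives the stated polynomial.

3*x^4 + 3*x*y^3 + 3*x^3 + 2*x^2*y - 3*x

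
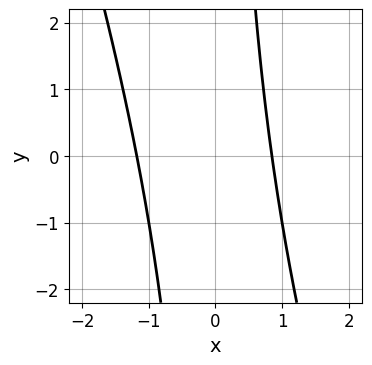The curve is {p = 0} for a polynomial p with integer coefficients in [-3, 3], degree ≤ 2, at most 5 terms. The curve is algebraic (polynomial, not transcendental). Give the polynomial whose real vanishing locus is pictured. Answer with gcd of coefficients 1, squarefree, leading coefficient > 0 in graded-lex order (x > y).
First, the degree is 2 — a generic line meets the curve in up to 2 points.
Next, from the axis intercepts and sections: no y-intercept at any integer in the box.
Finally, together with the visible shape, these determine p as stated.

3*x^2 + x*y + x - 3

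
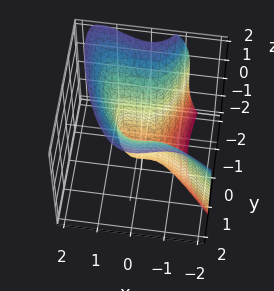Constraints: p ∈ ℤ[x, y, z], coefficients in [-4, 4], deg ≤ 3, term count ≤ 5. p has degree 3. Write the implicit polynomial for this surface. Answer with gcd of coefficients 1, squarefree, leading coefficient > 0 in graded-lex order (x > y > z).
First, degree: no degree-2 surface has this shape, so deg p = 3.
Next, from the axis intercepts and sections: one z-axis crossing is at z = -1.
Finally, matching integer coefficients to the picture gives p.

3*x^3 + 3*x^2*y - z^3 + 3*y^2 - 1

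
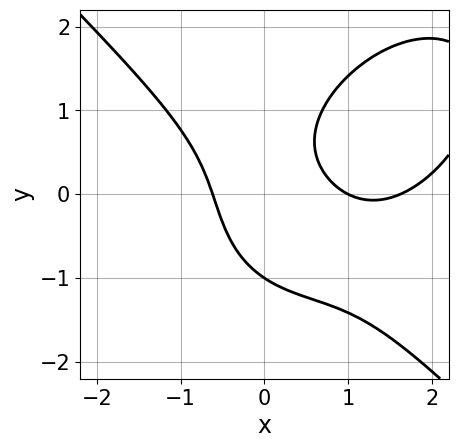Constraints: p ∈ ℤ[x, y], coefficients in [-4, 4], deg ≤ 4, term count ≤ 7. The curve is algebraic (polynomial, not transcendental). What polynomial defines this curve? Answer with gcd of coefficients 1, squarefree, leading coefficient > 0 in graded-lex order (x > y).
x^3 + y^3 - 2*x^2 - 2*x*y + 1

Degree: the shape is more complex than any degree-2 curve, so deg p = 3.
Reading off the gridlines: it meets the x-axis at x = 1 (among the integer gridlines); one y-axis crossing is at y = -1.
Solving for integer coefficients yields p as stated.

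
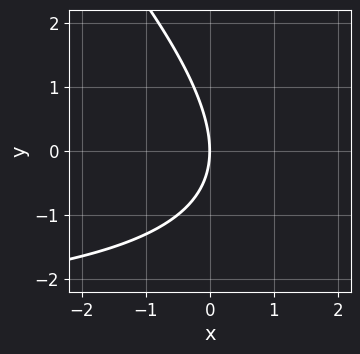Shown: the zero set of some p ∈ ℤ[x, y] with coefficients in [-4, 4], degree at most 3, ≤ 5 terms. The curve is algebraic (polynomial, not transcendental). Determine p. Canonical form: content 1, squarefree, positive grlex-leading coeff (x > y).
x*y + y^2 + 3*x

1. The degree is 2 — no degree-1 curve has this shape.
2. Against the integer gridlines: one x-axis crossing is at x = 0; it crosses the y-axis at the gridline y = 0.
3. These observations pin down the coefficients.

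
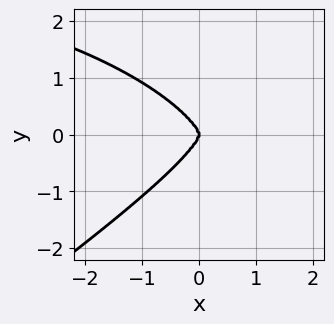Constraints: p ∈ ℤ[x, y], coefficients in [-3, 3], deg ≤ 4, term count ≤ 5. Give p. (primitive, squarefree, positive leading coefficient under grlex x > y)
1. deg p = 4. The shape is more complex than any degree-3 curve.
2. From the visible intercepts: one x-axis crossing is at x = 0; one y-axis crossing is at y = 0.
3. Assembling these constraints gives the stated polynomial.

x^3*y - 3*y^4 - 3*x^3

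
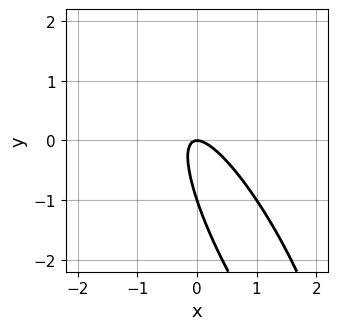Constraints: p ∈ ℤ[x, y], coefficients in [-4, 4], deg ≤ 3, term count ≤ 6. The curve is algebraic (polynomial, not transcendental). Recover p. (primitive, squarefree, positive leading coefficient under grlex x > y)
deg p = 2.
Reading off the gridlines: it meets the x-axis at x = 0 (among the integer gridlines); the y-axis gridline crossings are at y ∈ {-1, 0}.
The integer polynomial consistent with all of this is the stated p.

3*x^2 + 3*x*y + y^2 + y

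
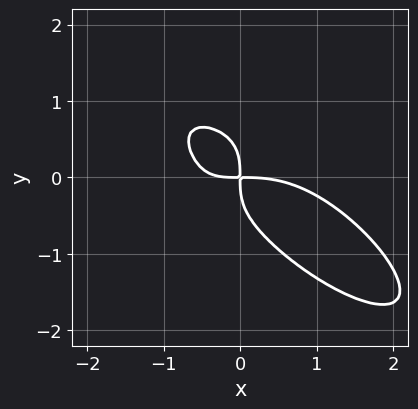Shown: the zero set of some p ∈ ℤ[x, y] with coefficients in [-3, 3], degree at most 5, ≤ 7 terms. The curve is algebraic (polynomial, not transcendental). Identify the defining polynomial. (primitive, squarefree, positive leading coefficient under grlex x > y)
x^4 - x^2*y^2 + 2*y^4 + 2*x^2*y + 2*x*y

First, degree: a generic line meets the curve in up to 4 points, so deg p = 4.
Finally, putting this together gives p.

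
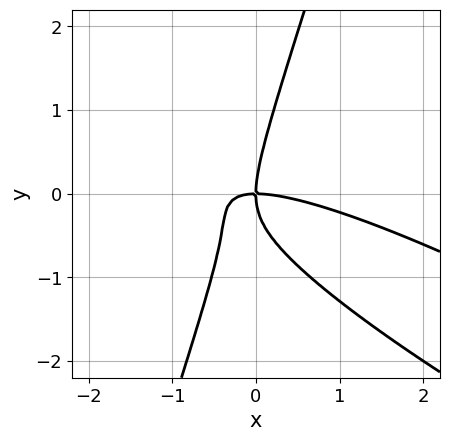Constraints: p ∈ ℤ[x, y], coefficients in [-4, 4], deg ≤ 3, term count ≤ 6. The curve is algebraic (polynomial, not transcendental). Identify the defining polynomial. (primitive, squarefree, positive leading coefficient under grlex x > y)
(a) Degree: a generic line meets the curve in up to 3 points, so deg p = 3.
(b) From the visible intercepts: one x-axis crossing is at x = 0; it crosses the y-axis at the gridline y = 0.
(c) Putting this together gives p.

x^3 + 3*x^2*y + 2*x*y^2 - y^3 + 2*x*y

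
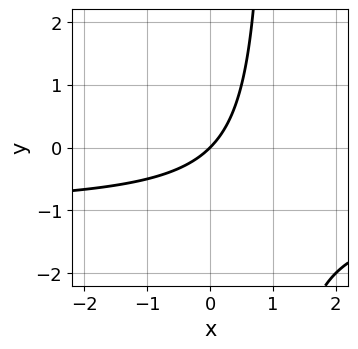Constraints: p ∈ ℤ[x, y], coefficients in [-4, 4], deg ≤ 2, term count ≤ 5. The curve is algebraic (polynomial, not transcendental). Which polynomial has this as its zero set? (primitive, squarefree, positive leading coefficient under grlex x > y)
1. The degree is 2 — no degree-1 curve has this shape.
2. Observable constraints: it crosses the y-axis at the gridline y = 0; it crosses the x-axis at the gridline x = 0.
3. Matching integer coefficients to the picture gives p.

x*y + x - y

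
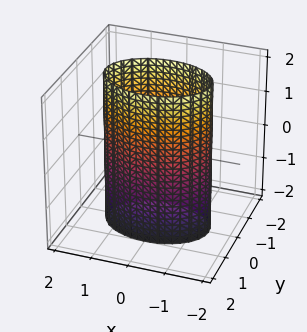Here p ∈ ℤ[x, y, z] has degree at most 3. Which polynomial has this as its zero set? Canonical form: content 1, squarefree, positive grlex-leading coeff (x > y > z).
x^2 + 2*y^2 - 2

(a) deg p = 2. Constant cross-section along one axis; a quadric.
(b) Symmetries: mirror symmetry y ↦ −y ⇒ only even powers of y; mirror symmetry z ↦ −z ⇒ only even powers of z; it's symmetric under x → −x, forcing even powers of x.
(c) Observable constraints: no z-intercept at any integer in the box; among the integer gridlines, it crosses the y-axis at y ∈ {-1, 1}.
(d) Assembling these constraints gives the stated polynomial.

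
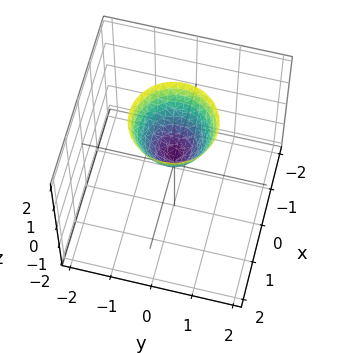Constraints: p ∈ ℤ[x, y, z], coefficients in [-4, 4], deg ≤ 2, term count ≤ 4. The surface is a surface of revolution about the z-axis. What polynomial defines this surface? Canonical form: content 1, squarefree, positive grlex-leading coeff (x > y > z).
3*x^2 + 3*y^2 - 2*z + 1

(a) The degree is 2 — a generic line meets the surface in up to 2 points.
(b) Symmetry: every cross-section ⟂ z is a circle, so x, y appear only via x² + y².
(c) From the visible intercepts: it misses every integer gridline on the x-axis; a circular section at z = 2 has radius exactly 1; the surface avoids every integer y-axis point in the box.
(d) Matching integer coefficients to the picture gives p.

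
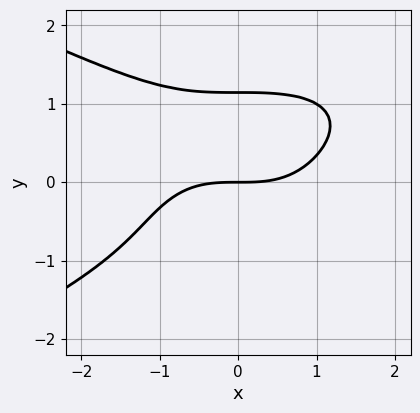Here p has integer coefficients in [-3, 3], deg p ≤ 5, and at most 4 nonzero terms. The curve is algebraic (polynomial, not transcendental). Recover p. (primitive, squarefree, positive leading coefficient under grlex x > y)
2*y^4 + x^3 - 3*y

Degree: a generic line meets the curve in up to 4 points, so deg p = 4.
From the axis intercepts and sections: it meets the x-axis at x = 0 (among the integer gridlines); it crosses the y-axis at the gridline y = 0.
Matching integer coefficients to the picture gives p.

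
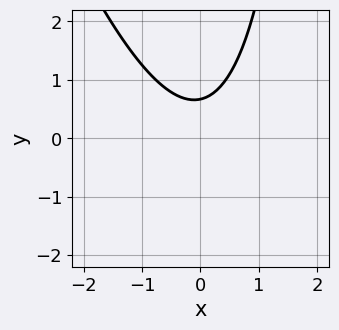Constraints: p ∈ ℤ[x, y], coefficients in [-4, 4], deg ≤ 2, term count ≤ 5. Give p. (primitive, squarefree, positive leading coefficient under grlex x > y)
3*x^2 + x*y - 3*y + 2

(a) deg p = 2. The shape is more complex than any degree-1 curve.
(b) Checking where it meets the axes: the curve avoids every integer x-axis point in the box.
(c) Solving for integer coefficients yields p as stated.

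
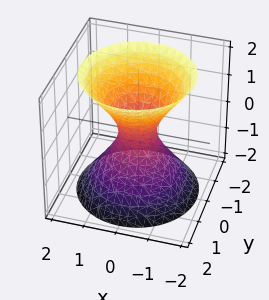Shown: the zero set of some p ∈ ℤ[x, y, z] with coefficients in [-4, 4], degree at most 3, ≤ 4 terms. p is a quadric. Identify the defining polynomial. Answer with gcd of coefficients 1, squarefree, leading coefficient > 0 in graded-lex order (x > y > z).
Degree: one connected sheet with a waist; a quadric, so deg p = 2.
Symmetries: the z ↦ −z reflection is a symmetry, so z appears only in even powers; the surface is invariant under rotation about z: p = q(x² + y², z).
Checking where it meets the axes: a circular section at z = 0 has radius between 0 and 1; the surface avoids every integer z-axis point in the box.
Assembling these constraints gives the stated polynomial.

3*x^2 + 3*y^2 - 2*z^2 - 1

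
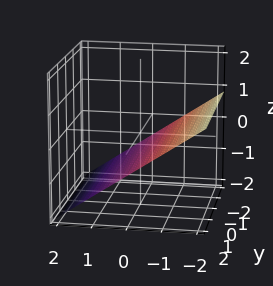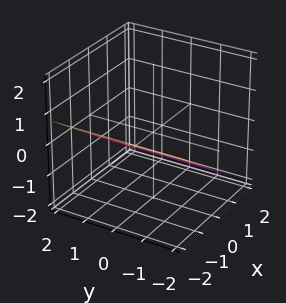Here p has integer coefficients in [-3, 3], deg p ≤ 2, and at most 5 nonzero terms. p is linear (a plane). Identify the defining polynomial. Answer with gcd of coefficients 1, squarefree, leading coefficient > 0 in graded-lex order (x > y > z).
First, degree: the surface is flat (a plane), so deg p = 1.
Then, against the integer gridlines: it misses every integer gridline on the y-axis; it meets the x-axis at x = -1 (among the integer gridlines).
Finally, solving for integer coefficients yields p as stated.

2*x + 3*z + 2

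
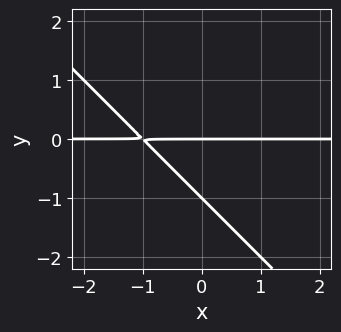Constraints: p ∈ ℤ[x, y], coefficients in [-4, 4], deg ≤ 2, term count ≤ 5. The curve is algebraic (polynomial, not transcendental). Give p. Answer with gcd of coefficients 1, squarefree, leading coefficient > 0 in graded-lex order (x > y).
First, degree: no degree-1 curve has this shape, so deg p = 2.
Next, observable constraints: among the integer gridlines, it crosses the y-axis at y ∈ {-1, 0}; every point of the x-axis in the box is on the curve.
Finally, fitting integer coefficients to these (and the overall shape) gives p.

x*y + y^2 + y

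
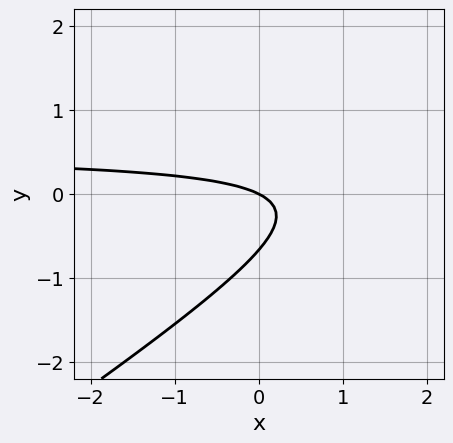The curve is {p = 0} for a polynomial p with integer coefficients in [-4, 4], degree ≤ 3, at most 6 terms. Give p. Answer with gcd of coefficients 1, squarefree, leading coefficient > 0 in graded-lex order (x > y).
2*x*y - 3*y^2 - x - 2*y

Degree: the shape is more complex than any degree-1 curve, so deg p = 2.
From the visible intercepts: one y-axis crossing is at y = 0; one x-axis crossing is at x = 0.
Fitting integer coefficients to these (and the overall shape) gives p.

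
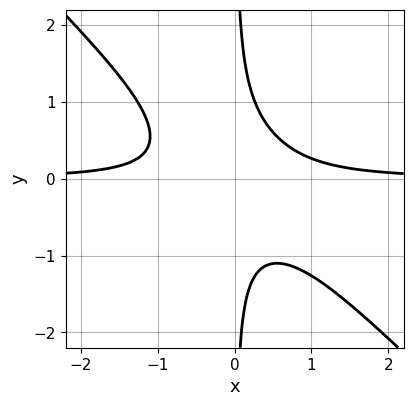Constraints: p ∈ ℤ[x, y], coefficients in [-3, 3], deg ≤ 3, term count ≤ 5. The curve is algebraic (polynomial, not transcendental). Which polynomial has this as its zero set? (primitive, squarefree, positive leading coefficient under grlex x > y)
1. The degree is 3 — a generic line meets the curve in up to 3 points.
2. Observable constraints: it misses every integer gridline on the y-axis; the curve avoids every integer x-axis point in the box.
3. Solving for integer coefficients yields p as stated.

3*x^2*y + 3*x*y^2 - 1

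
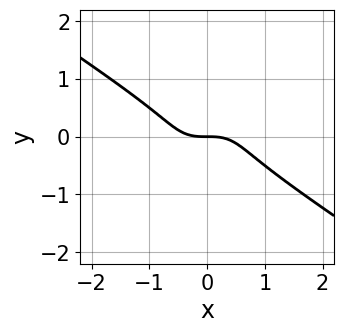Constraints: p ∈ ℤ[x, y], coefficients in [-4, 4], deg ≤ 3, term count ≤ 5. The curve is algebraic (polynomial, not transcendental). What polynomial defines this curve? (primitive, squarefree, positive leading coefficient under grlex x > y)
x^3 - x*y^2 + 2*y^3 + y

Degree: no degree-2 curve has this shape, so deg p = 3.
Checking where it meets the axes: it meets the y-axis at y = 0 (among the integer gridlines); it crosses the x-axis at the gridline x = 0.
Putting this together gives p.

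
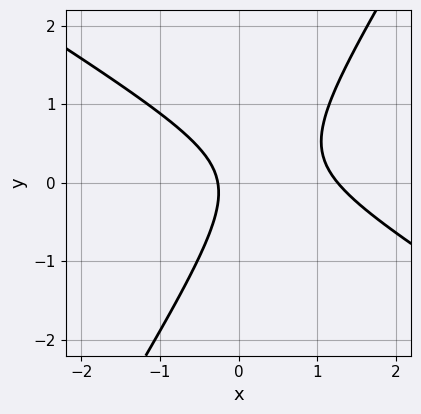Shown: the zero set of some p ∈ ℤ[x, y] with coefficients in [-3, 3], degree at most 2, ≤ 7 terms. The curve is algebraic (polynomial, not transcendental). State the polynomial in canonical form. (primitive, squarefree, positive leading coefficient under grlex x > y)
3*x^2 + 3*x*y - 3*y^2 - 3*x - 1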